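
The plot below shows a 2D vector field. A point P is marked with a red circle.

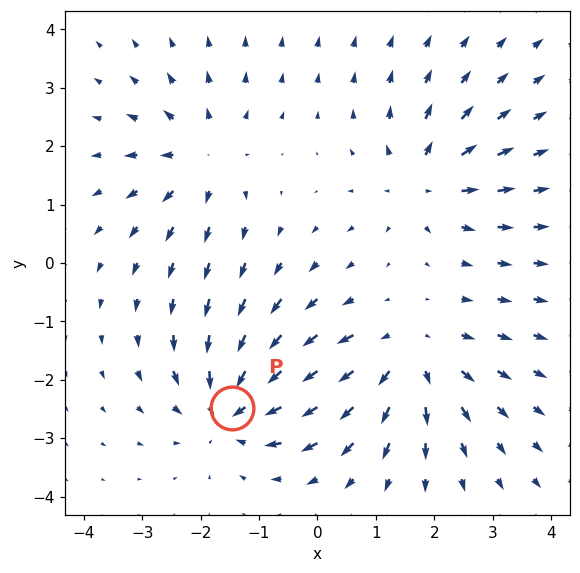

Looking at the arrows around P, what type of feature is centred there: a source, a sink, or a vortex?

sink

At P (-1.5, -2.5) the arrows converge inward. Divergence about -4, curl ≈0 — negative divergence with near-zero curl is a sink.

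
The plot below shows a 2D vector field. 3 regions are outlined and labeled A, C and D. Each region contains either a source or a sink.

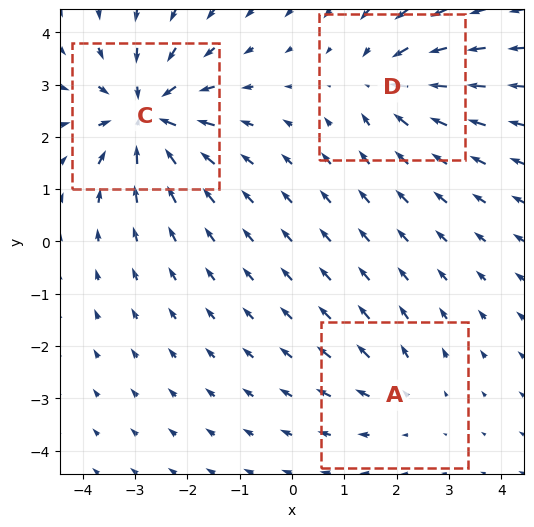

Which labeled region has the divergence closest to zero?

Divergence at each region's feature centre — A: about +2, C: about -5, D: about -3. Region A is closest to zero.

A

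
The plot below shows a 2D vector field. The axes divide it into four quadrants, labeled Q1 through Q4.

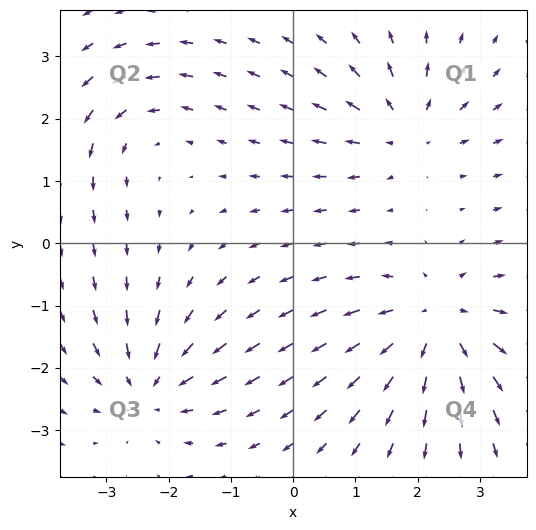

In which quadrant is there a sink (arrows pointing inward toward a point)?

Q3

The sink sits at approximately (-2.3, -2.3), which lies in quadrant Q3. The divergence there is about -4, negative as expected for a sink.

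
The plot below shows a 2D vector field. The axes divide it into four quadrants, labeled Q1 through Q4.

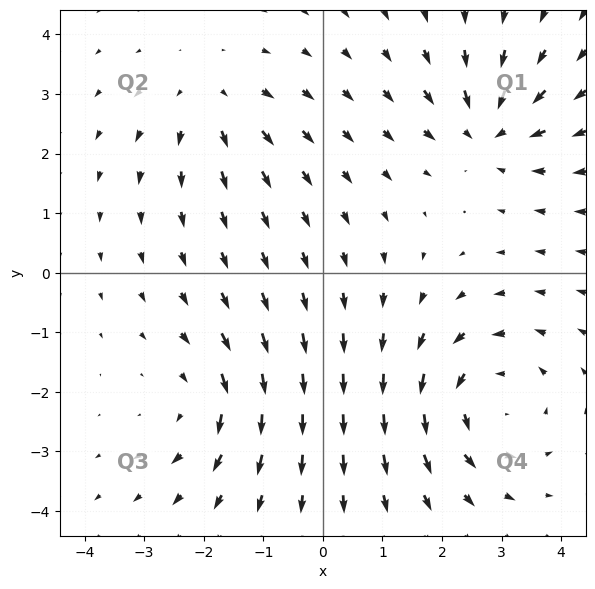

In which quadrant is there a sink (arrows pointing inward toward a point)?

Q1

The sink sits at approximately (2.8, 2.4), which lies in quadrant Q1. The divergence there is about -4, negative as expected for a sink.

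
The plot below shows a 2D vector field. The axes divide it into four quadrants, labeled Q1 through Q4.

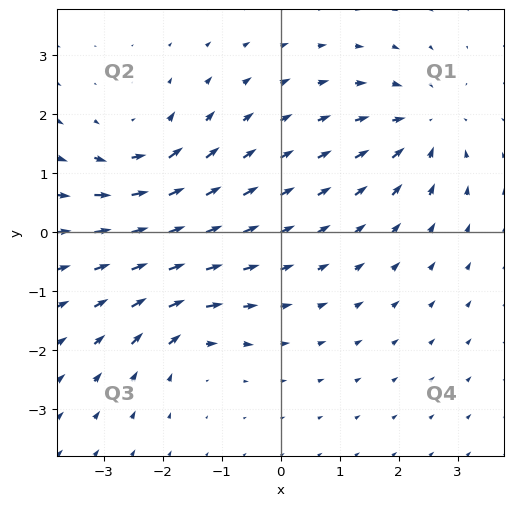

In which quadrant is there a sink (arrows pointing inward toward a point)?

The sink sits at approximately (2.4, 1.8), which lies in quadrant Q1. The divergence there is about -4, negative as expected for a sink.

Q1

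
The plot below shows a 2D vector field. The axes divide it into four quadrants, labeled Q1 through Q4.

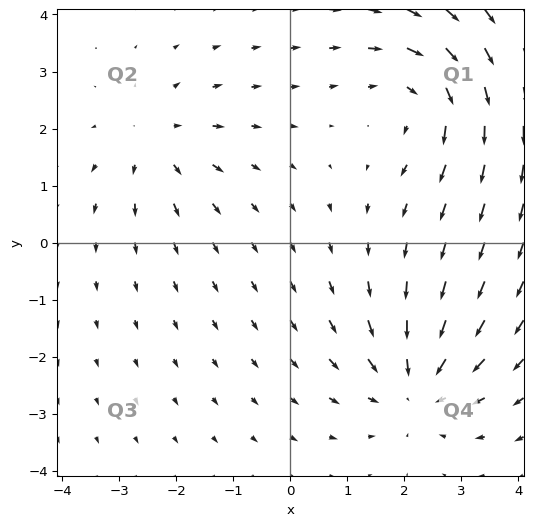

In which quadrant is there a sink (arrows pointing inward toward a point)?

The sink sits at approximately (2.2, -2.5), which lies in quadrant Q4. The divergence there is about -4, negative as expected for a sink.

Q4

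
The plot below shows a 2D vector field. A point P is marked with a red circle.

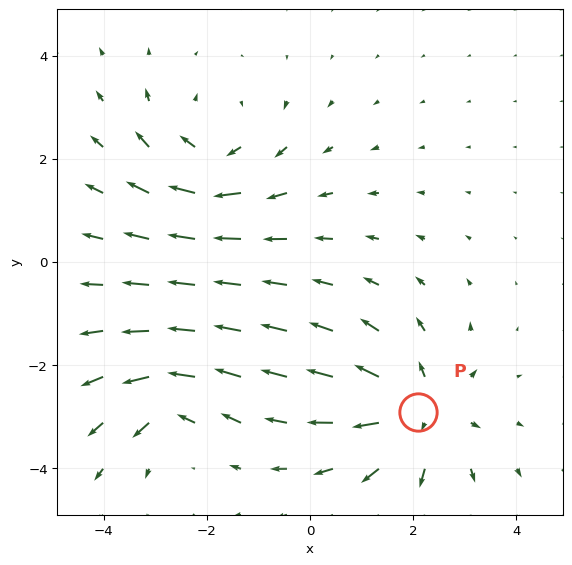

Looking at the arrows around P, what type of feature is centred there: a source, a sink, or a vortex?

At P (2.1, -2.9) the arrows spread outward. Divergence about +4, curl ≈0 — positive divergence with near-zero curl is a source.

source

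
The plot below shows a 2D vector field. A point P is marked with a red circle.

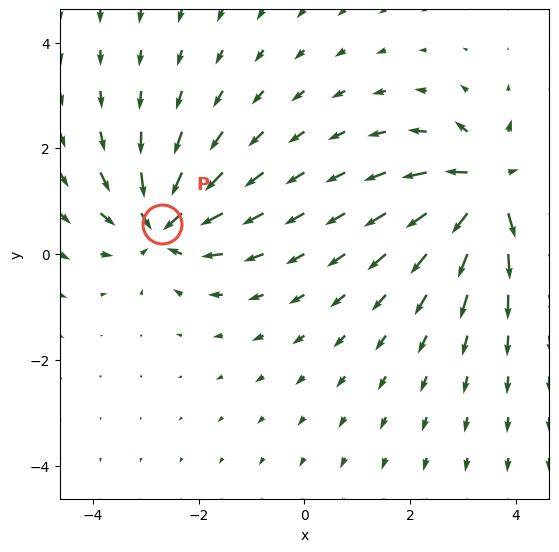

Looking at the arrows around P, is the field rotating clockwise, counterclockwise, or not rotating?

Near P at (-2.7, 0.6) the arrows show no circulation. The curl there is ≈0.

not rotating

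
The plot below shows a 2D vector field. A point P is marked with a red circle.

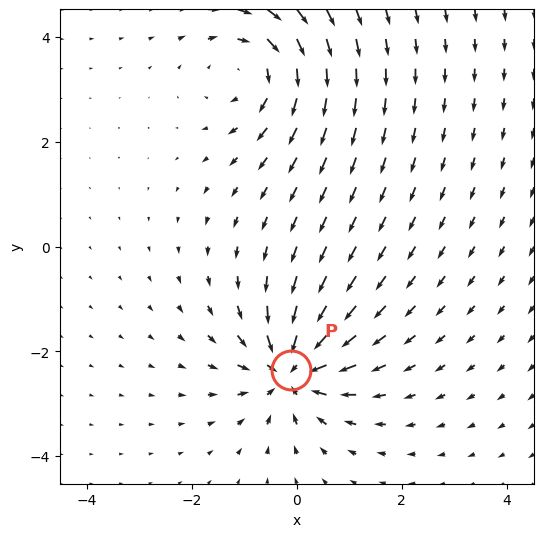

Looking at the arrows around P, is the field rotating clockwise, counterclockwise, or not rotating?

Near P at (-0.1, -2.4) the arrows show no circulation. The curl there is ≈0.

not rotating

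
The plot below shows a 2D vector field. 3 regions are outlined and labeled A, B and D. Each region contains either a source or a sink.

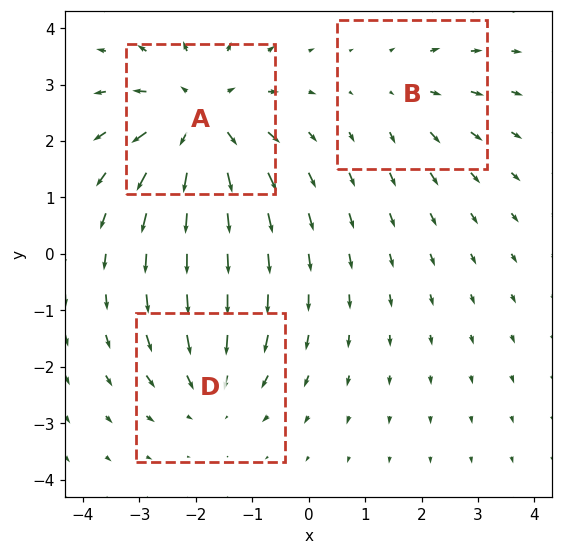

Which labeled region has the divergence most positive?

A

Divergence at each region's feature centre — A: about +4, B: about +2, D: about -3. Region A is most positive.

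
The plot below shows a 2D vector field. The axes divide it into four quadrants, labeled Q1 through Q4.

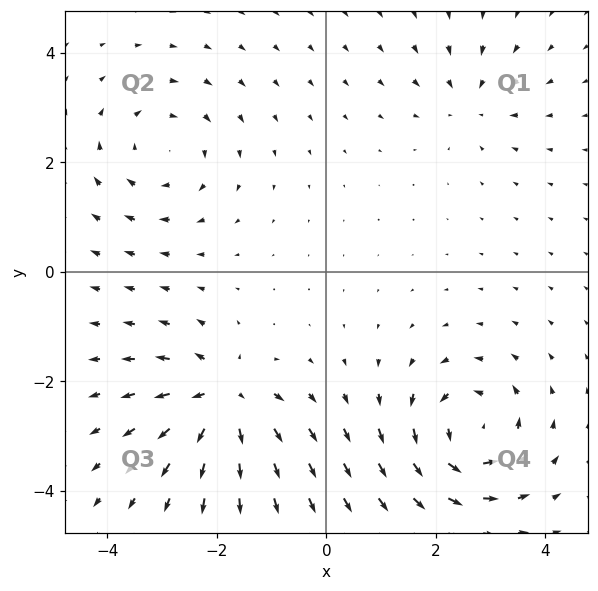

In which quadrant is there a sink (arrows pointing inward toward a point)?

The sink sits at approximately (2.6, 3.1), which lies in quadrant Q1. The divergence there is about -3, negative as expected for a sink.

Q1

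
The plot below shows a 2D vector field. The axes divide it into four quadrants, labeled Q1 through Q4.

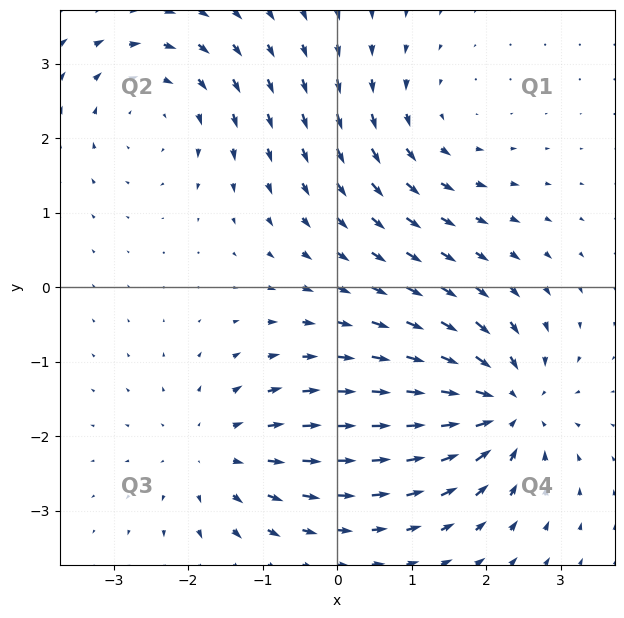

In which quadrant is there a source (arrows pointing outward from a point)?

Q3

The source sits at approximately (-1.6, -2.2), which lies in quadrant Q3. The divergence there is about +3, positive as expected for a source.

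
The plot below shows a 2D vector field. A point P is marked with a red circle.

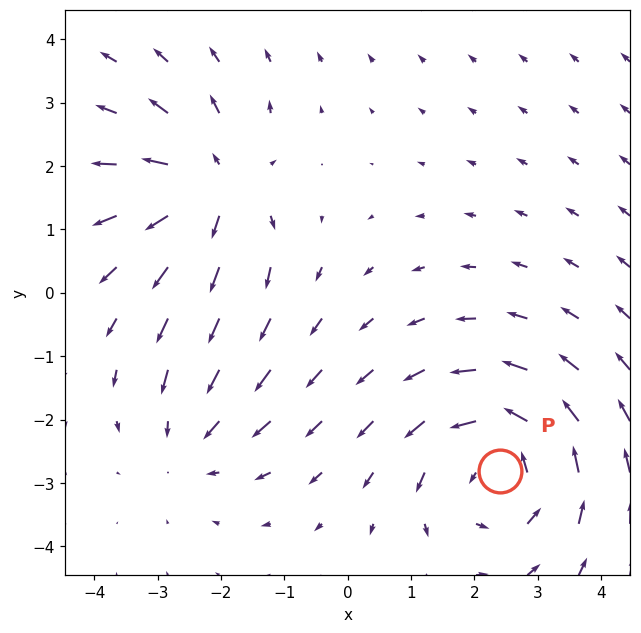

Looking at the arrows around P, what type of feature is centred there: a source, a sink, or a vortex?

vortex

At P (2.4, -2.8) the arrows circulate counterclockwise. Divergence ≈0, curl about +4 — near-zero divergence with nonzero curl is a vortex.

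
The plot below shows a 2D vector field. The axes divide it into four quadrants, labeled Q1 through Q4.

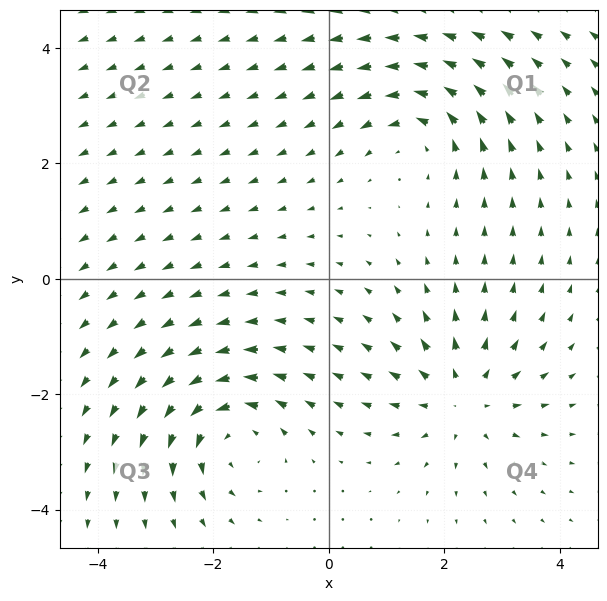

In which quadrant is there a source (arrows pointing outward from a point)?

The source sits at approximately (2.3, -2.1), which lies in quadrant Q4. The divergence there is about +4, positive as expected for a source.

Q4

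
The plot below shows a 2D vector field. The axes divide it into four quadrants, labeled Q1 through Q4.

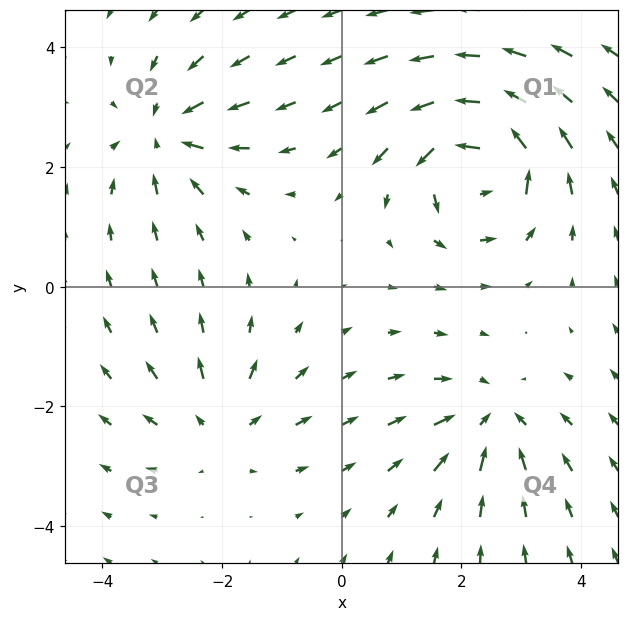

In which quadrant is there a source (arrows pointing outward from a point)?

Q3

The source sits at approximately (-2.0, -2.3), which lies in quadrant Q3. The divergence there is about +3, positive as expected for a source.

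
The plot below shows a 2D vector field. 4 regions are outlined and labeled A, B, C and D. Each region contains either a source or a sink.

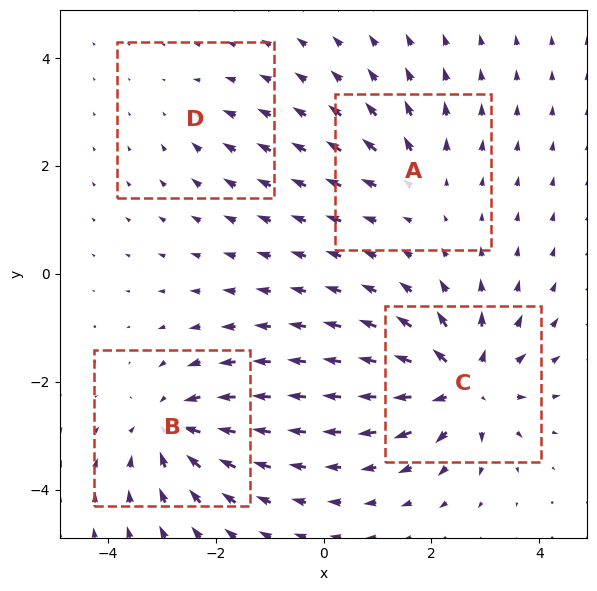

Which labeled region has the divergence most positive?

Divergence at each region's feature centre — A: about +3, B: about -6, C: about +7, D: about -2. Region C is most positive.

C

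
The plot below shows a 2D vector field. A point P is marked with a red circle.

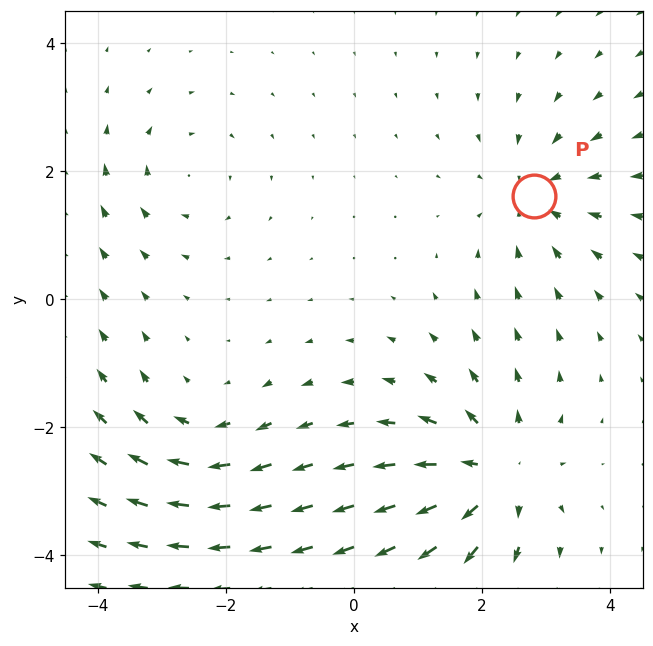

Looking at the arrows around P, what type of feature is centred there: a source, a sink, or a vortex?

sink

At P (2.8, 1.6) the arrows converge inward. Divergence about -4, curl ≈0 — negative divergence with near-zero curl is a sink.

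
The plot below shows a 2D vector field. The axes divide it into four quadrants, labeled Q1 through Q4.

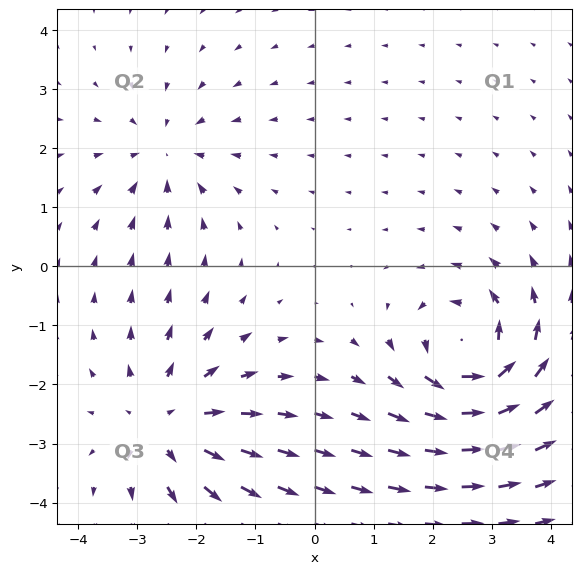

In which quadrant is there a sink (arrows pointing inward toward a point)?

Q2

The sink sits at approximately (-2.5, 1.9), which lies in quadrant Q2. The divergence there is about -3, negative as expected for a sink.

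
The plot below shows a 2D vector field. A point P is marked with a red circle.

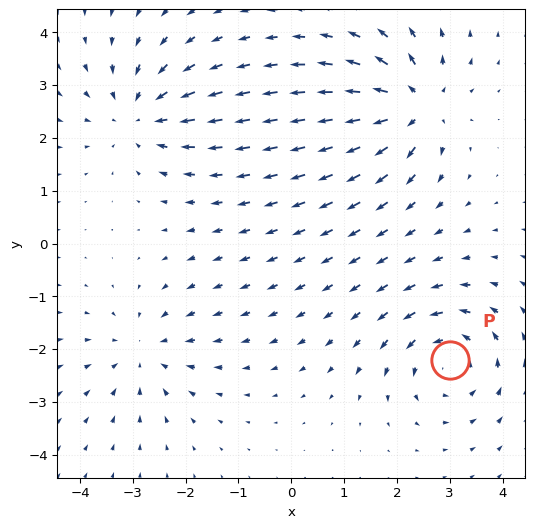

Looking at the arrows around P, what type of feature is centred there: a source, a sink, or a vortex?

vortex

At P (3.0, -2.2) the arrows circulate counterclockwise. Divergence ≈0, curl about +5 — near-zero divergence with nonzero curl is a vortex.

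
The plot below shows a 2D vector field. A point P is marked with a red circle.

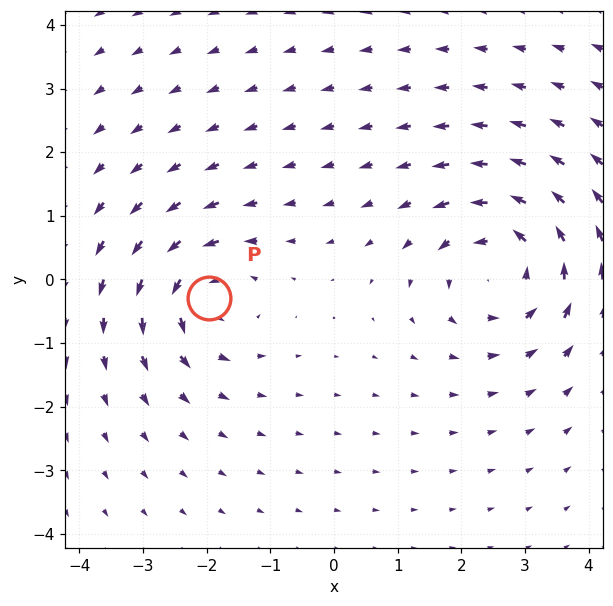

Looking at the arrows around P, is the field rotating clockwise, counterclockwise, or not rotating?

Near P at (-2.0, -0.3) the arrows circulate counterclockwise. The curl (z-component) there is about +4; positive curl means counterclockwise rotation.

counterclockwise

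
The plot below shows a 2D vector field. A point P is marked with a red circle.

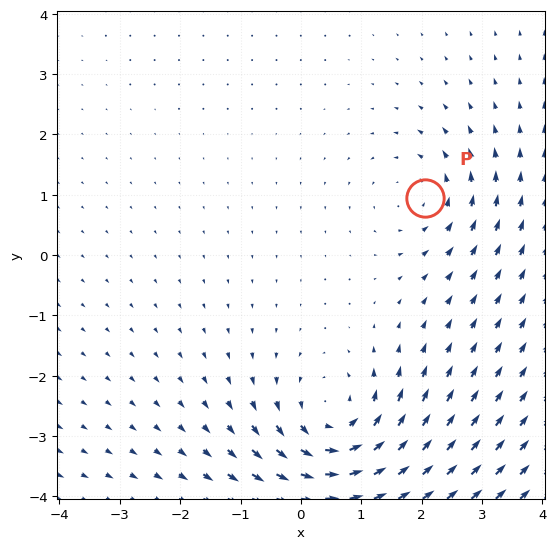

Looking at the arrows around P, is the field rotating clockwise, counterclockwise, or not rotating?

counterclockwise

Near P at (2.1, 0.9) the arrows circulate counterclockwise. The curl (z-component) there is about +3; positive curl means counterclockwise rotation.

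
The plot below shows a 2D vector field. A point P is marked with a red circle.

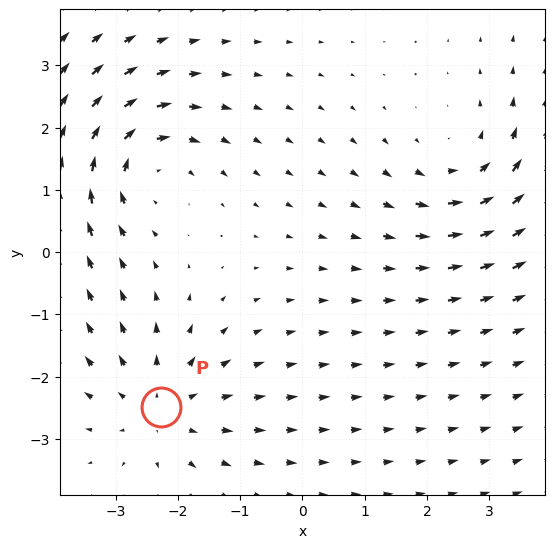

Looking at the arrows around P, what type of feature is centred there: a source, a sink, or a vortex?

source

At P (-2.3, -2.5) the arrows spread outward. Divergence about +3, curl ≈0 — positive divergence with near-zero curl is a source.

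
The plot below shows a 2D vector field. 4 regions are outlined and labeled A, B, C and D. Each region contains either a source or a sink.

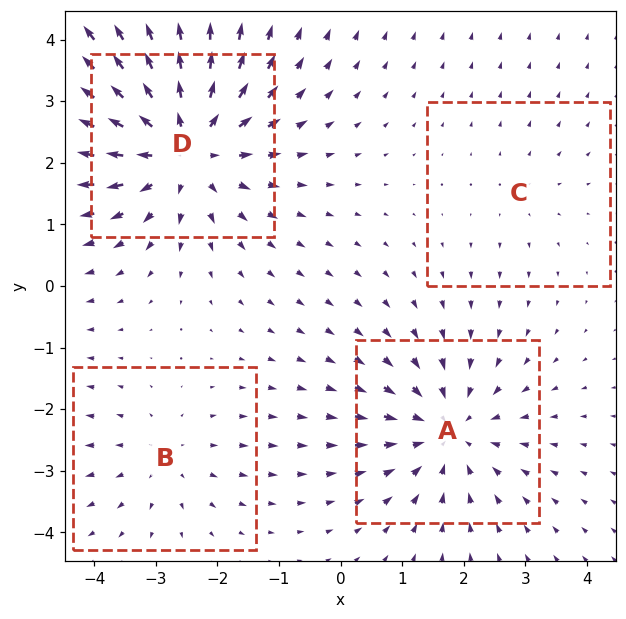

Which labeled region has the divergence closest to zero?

Divergence at each region's feature centre — A: about -5, B: about +3, C: about +2, D: about +7. Region C is closest to zero.

C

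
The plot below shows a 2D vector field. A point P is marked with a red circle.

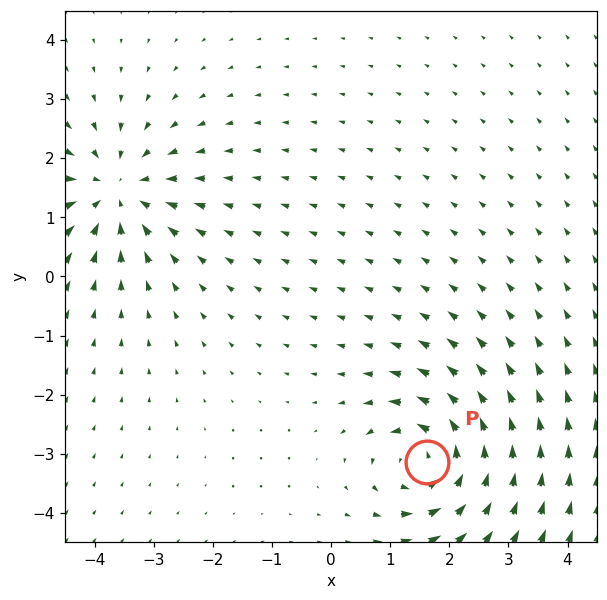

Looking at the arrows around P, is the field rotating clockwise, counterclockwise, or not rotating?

Near P at (1.6, -3.1) the arrows circulate counterclockwise. The curl (z-component) there is about +7; positive curl means counterclockwise rotation.

counterclockwise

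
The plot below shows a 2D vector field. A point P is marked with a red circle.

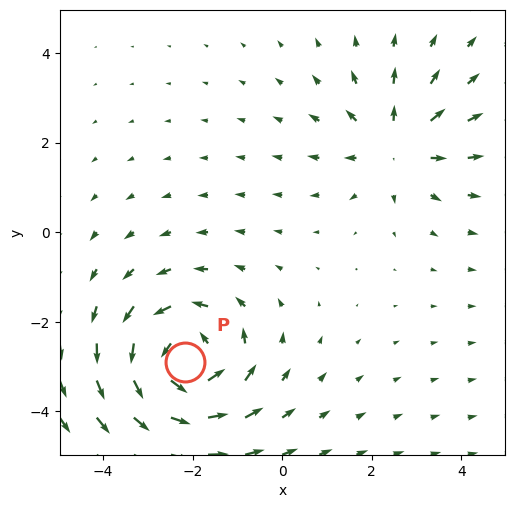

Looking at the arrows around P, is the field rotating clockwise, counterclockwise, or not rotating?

Near P at (-2.2, -2.9) the arrows circulate counterclockwise. The curl (z-component) there is about +4; positive curl means counterclockwise rotation.

counterclockwise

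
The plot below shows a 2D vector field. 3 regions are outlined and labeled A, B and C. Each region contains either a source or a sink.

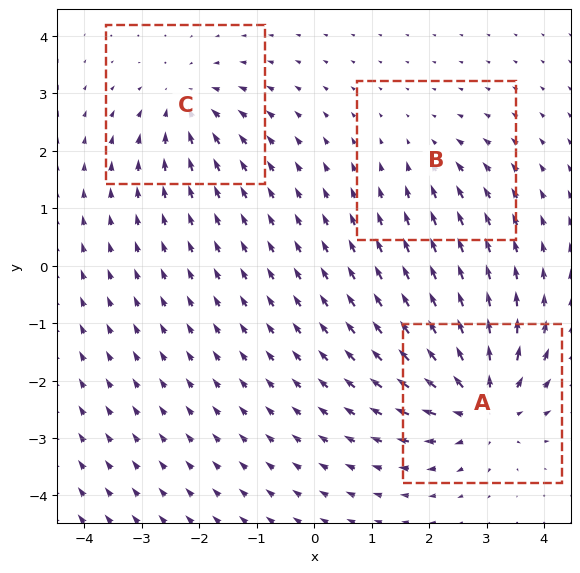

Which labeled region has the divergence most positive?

A

Divergence at each region's feature centre — A: about +6, B: about -2, C: about -4. Region A is most positive.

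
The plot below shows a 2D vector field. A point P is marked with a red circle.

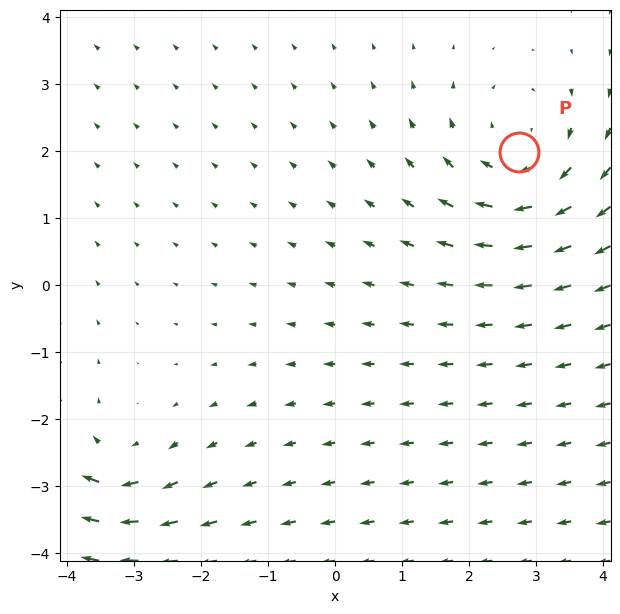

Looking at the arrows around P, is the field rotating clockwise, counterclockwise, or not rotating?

Near P at (2.8, 2.0) the arrows circulate clockwise. The curl (z-component) there is about -3; negative curl means clockwise rotation.

clockwise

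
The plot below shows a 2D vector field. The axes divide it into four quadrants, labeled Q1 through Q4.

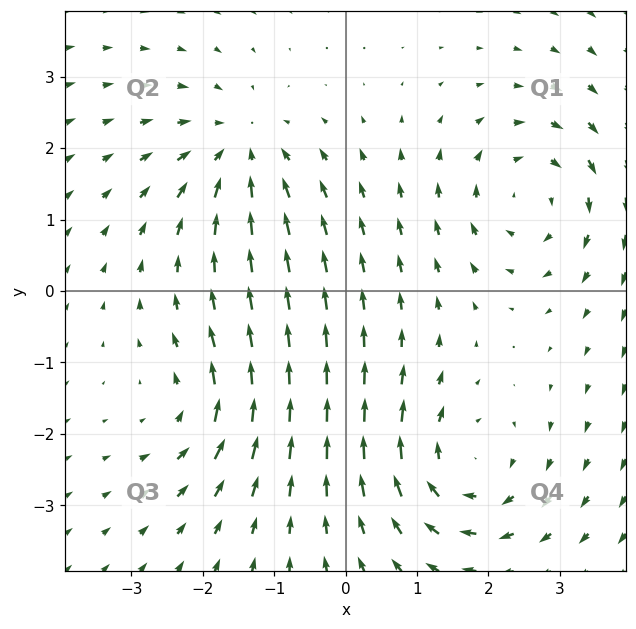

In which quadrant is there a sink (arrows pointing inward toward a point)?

The sink sits at approximately (-1.5, 2.0), which lies in quadrant Q2. The divergence there is about -5, negative as expected for a sink.

Q2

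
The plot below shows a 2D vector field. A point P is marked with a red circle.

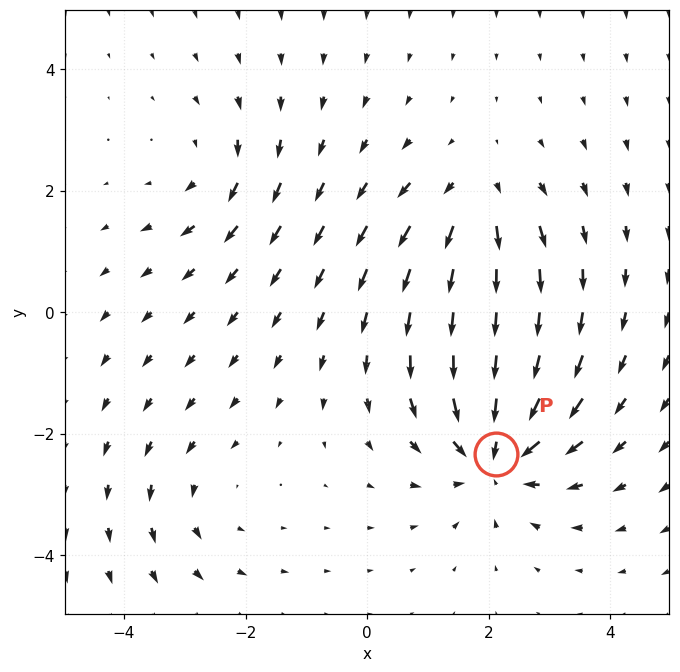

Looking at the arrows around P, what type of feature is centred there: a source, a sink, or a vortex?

sink

At P (2.1, -2.3) the arrows converge inward. Divergence about -5, curl ≈0 — negative divergence with near-zero curl is a sink.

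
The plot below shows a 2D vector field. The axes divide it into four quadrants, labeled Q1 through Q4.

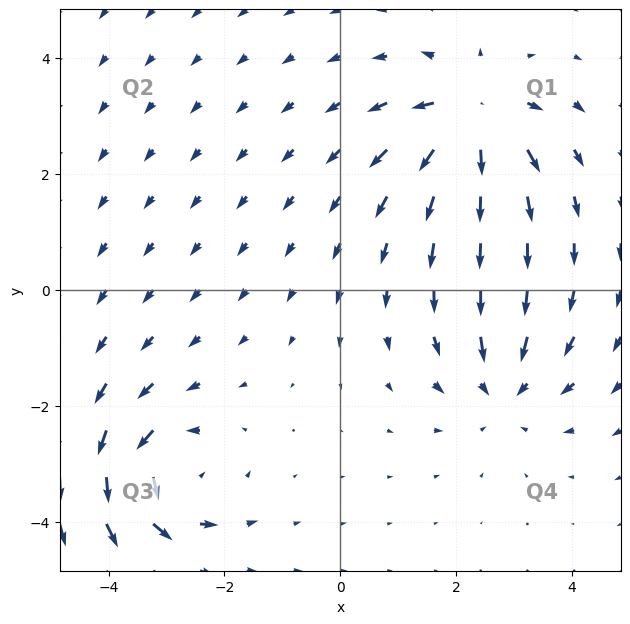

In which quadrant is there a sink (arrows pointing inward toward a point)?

Q4

The sink sits at approximately (2.8, -1.7), which lies in quadrant Q4. The divergence there is about -4, negative as expected for a sink.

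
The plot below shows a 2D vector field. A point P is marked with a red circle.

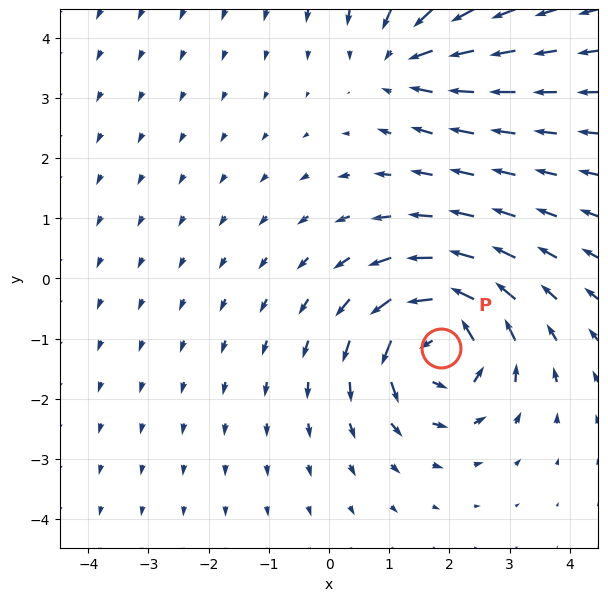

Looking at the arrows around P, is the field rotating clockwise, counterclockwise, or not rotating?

counterclockwise

Near P at (1.9, -1.2) the arrows circulate counterclockwise. The curl (z-component) there is about +5; positive curl means counterclockwise rotation.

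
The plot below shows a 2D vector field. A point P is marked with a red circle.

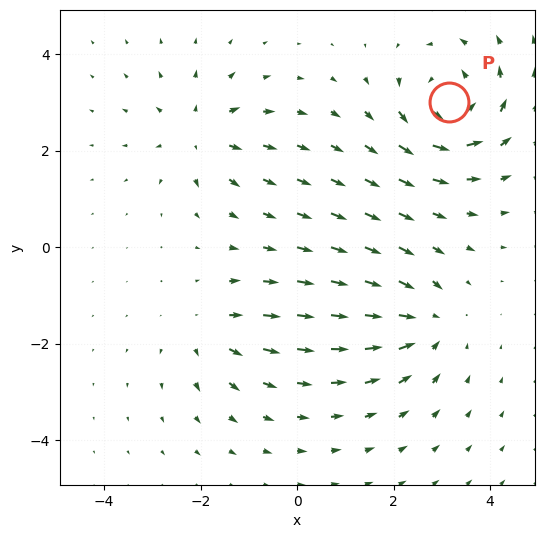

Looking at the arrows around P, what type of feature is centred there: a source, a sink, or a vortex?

vortex

At P (3.1, 3.0) the arrows circulate counterclockwise. Divergence ≈0, curl about +6 — near-zero divergence with nonzero curl is a vortex.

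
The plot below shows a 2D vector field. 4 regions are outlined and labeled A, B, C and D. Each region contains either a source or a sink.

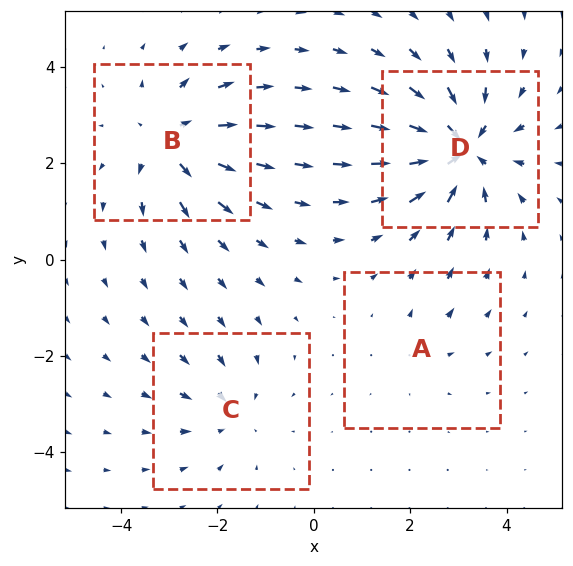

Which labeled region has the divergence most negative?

D

Divergence at each region's feature centre — A: about +2, B: about +5, C: about -3, D: about -7. Region D is most negative.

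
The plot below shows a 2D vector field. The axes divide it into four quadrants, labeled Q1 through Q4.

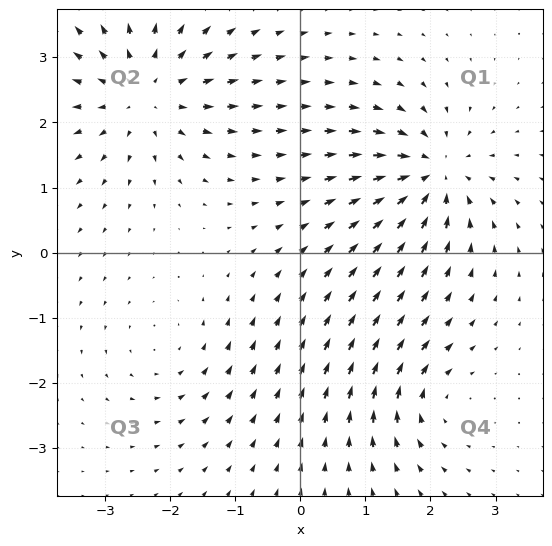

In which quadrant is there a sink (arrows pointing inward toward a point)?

The sink sits at approximately (2.0, 1.2), which lies in quadrant Q1. The divergence there is about -6, negative as expected for a sink.

Q1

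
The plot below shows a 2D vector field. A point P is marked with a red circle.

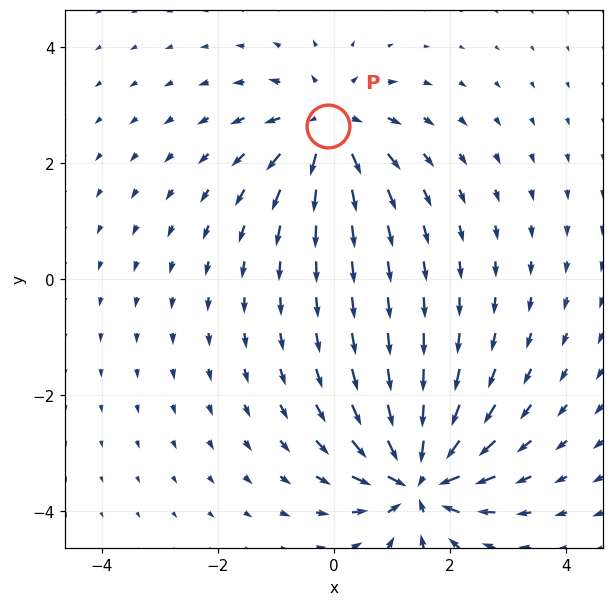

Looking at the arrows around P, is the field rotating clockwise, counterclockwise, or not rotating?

Near P at (-0.1, 2.6) the arrows show no circulation. The curl there is ≈0.

not rotating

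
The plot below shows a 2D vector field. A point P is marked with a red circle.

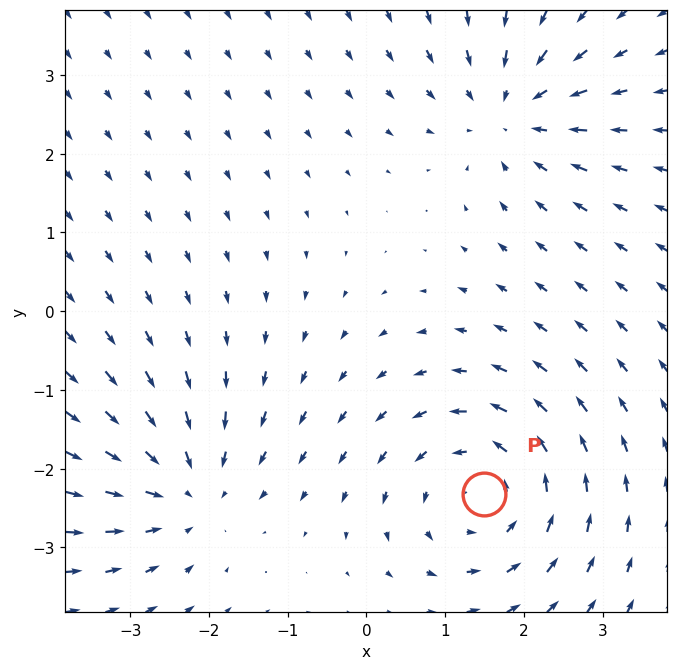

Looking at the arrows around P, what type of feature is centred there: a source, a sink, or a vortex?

At P (1.5, -2.3) the arrows circulate counterclockwise. Divergence ≈0, curl about +4 — near-zero divergence with nonzero curl is a vortex.

vortex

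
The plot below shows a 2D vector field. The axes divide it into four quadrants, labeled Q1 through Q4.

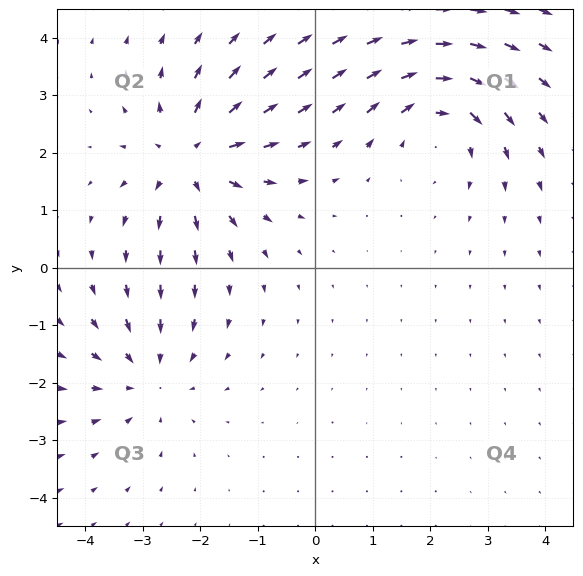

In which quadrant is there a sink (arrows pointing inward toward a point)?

Q3

The sink sits at approximately (-2.9, -1.9), which lies in quadrant Q3. The divergence there is about -3, negative as expected for a sink.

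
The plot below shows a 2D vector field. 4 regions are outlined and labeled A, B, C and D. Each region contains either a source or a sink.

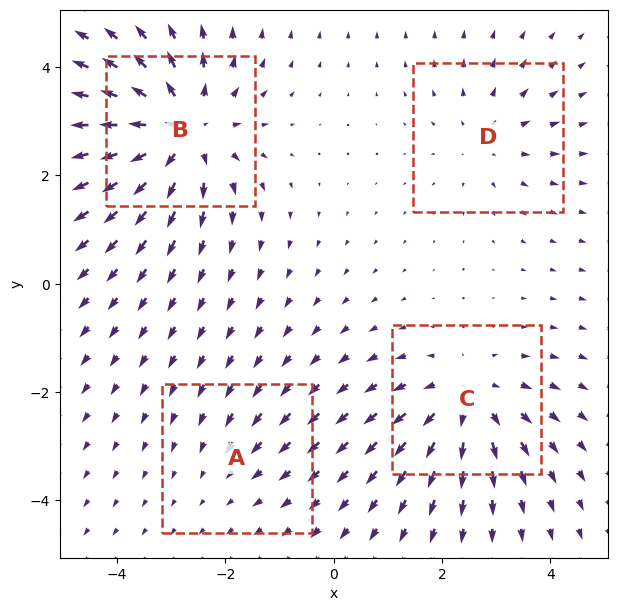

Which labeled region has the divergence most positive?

B

Divergence at each region's feature centre — A: about -2, B: about +7, C: about +5, D: about +3. Region B is most positive.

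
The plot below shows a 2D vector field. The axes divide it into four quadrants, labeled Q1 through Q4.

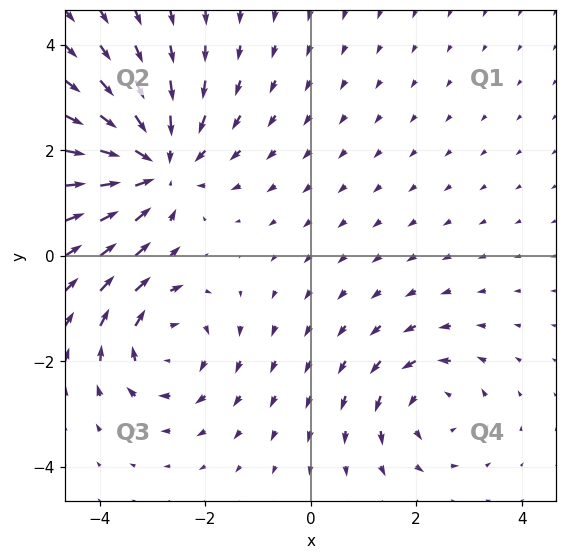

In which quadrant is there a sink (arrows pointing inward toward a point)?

Q2

The sink sits at approximately (-2.9, 1.7), which lies in quadrant Q2. The divergence there is about -4, negative as expected for a sink.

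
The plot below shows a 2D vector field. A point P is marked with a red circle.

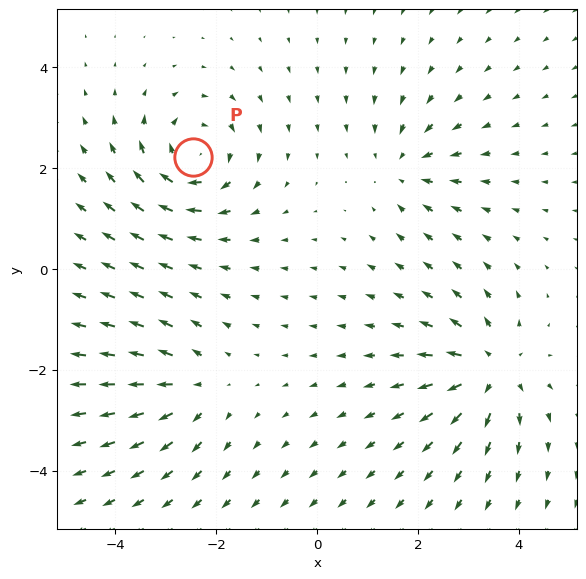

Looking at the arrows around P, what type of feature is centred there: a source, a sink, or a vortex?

At P (-2.5, 2.2) the arrows circulate clockwise. Divergence ≈0, curl about -5 — near-zero divergence with nonzero curl is a vortex.

vortex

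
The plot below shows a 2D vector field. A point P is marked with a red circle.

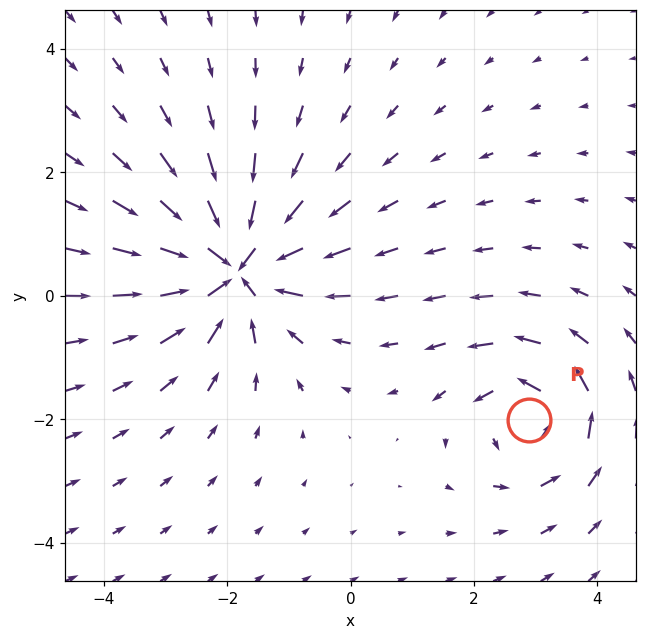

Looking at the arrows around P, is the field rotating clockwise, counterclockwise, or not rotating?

Near P at (2.9, -2.0) the arrows circulate counterclockwise. The curl (z-component) there is about +4; positive curl means counterclockwise rotation.

counterclockwise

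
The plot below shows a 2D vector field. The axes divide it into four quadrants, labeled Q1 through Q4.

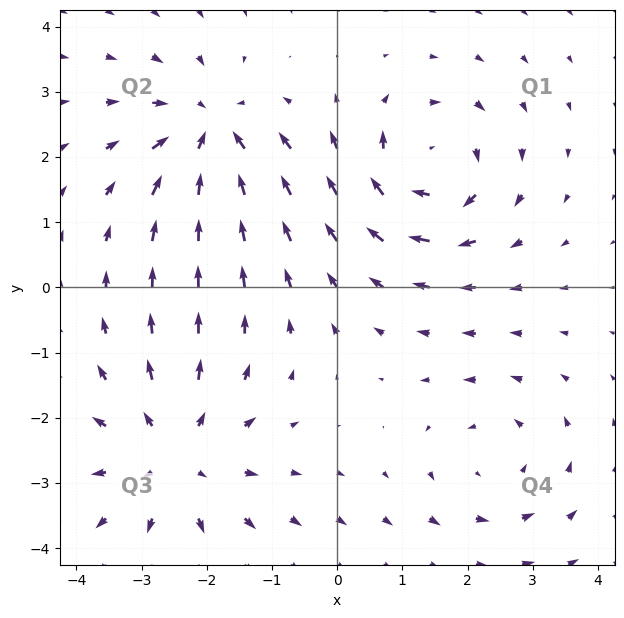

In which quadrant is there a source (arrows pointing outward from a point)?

The source sits at approximately (-2.5, -2.6), which lies in quadrant Q3. The divergence there is about +4, positive as expected for a source.

Q3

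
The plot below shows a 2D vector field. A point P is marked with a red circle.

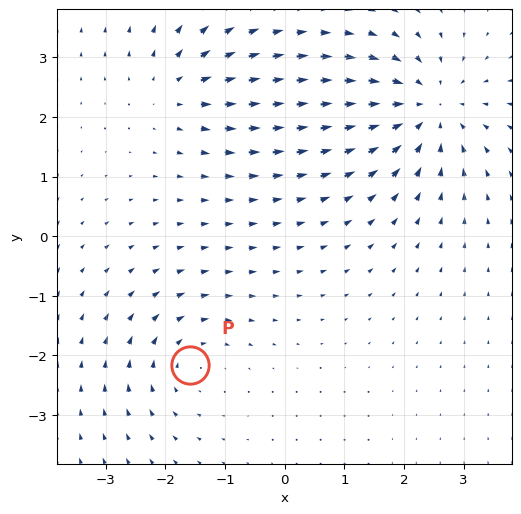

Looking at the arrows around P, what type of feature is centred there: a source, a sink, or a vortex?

vortex

At P (-1.6, -2.2) the arrows circulate clockwise. Divergence ≈0, curl about -3 — near-zero divergence with nonzero curl is a vortex.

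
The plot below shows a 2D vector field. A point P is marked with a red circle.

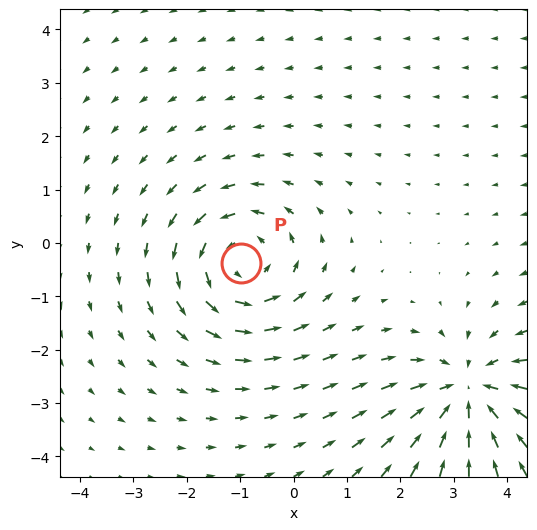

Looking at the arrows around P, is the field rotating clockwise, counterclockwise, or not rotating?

Near P at (-1.0, -0.4) the arrows circulate counterclockwise. The curl (z-component) there is about +4; positive curl means counterclockwise rotation.

counterclockwise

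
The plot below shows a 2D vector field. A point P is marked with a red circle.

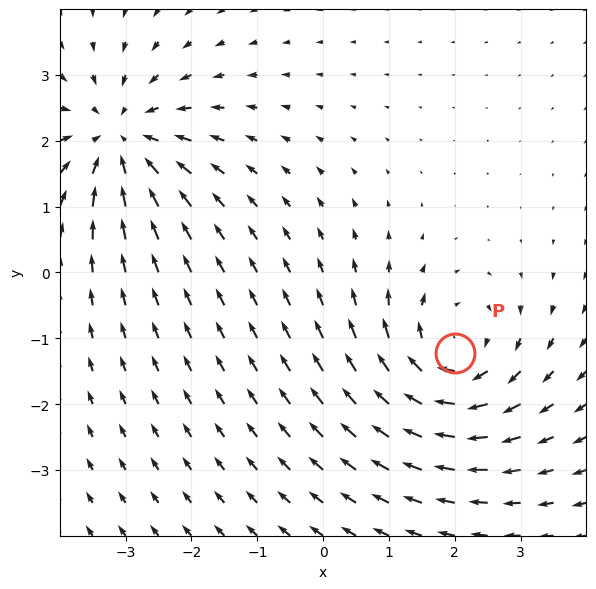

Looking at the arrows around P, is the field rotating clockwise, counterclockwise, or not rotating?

Near P at (2.0, -1.2) the arrows circulate clockwise. The curl (z-component) there is about -5; negative curl means clockwise rotation.

clockwise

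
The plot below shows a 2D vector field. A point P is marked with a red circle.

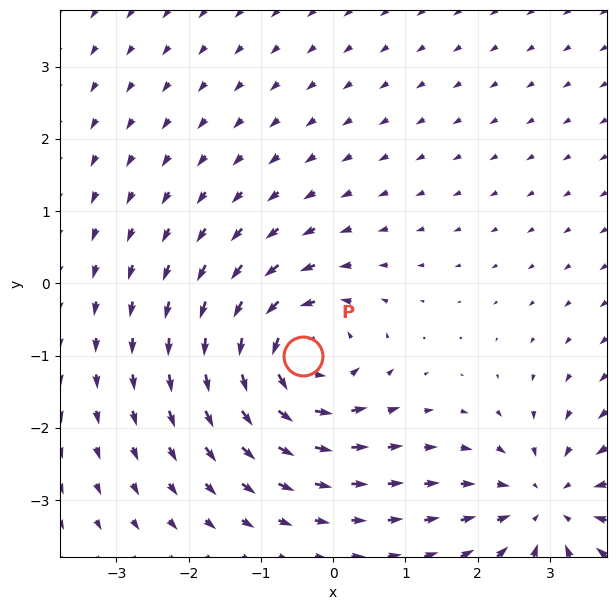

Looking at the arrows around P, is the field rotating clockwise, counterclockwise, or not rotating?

counterclockwise

Near P at (-0.4, -1.0) the arrows circulate counterclockwise. The curl (z-component) there is about +4; positive curl means counterclockwise rotation.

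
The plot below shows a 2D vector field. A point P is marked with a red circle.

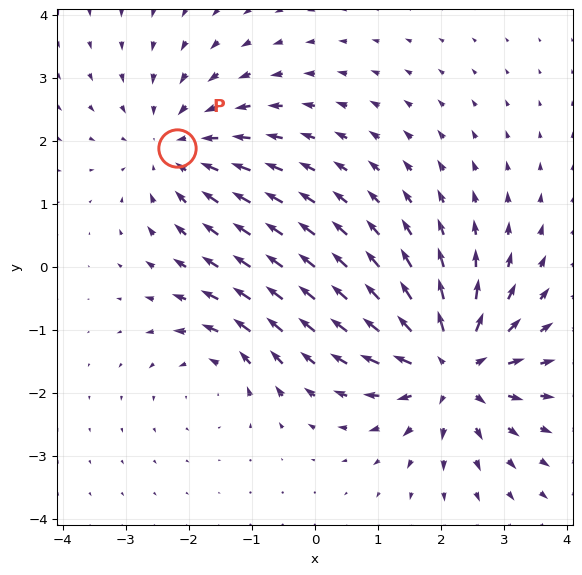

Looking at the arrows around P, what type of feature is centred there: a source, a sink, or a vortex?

sink

At P (-2.2, 1.9) the arrows converge inward. Divergence about -3, curl ≈0 — negative divergence with near-zero curl is a sink.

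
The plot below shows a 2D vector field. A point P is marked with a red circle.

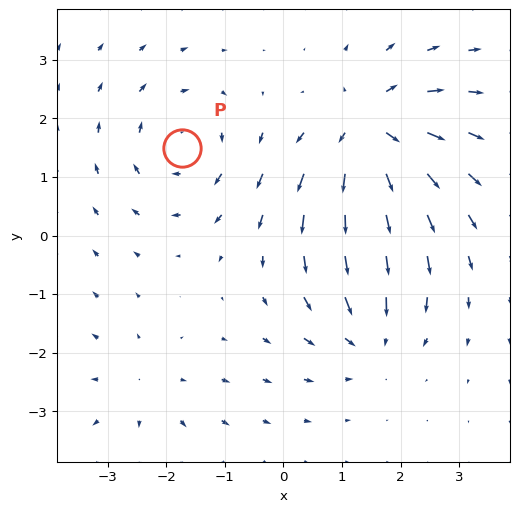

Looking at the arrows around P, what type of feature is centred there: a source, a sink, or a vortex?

vortex

At P (-1.7, 1.5) the arrows circulate clockwise. Divergence ≈0, curl about -4 — near-zero divergence with nonzero curl is a vortex.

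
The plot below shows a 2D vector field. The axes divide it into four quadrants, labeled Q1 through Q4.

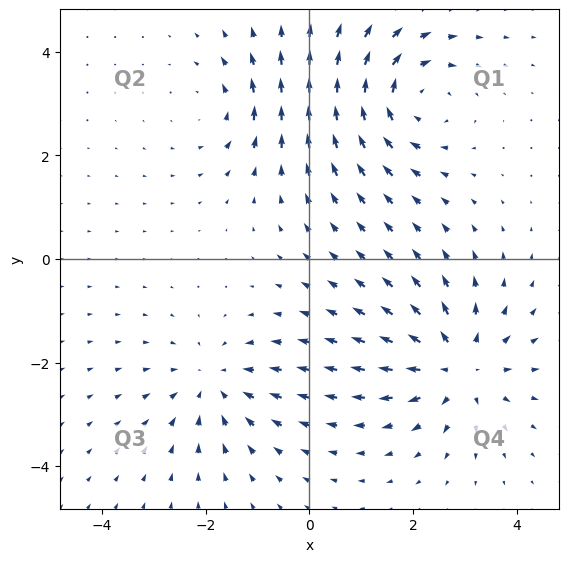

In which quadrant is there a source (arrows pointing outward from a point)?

The source sits at approximately (2.9, -2.1), which lies in quadrant Q4. The divergence there is about +5, positive as expected for a source.

Q4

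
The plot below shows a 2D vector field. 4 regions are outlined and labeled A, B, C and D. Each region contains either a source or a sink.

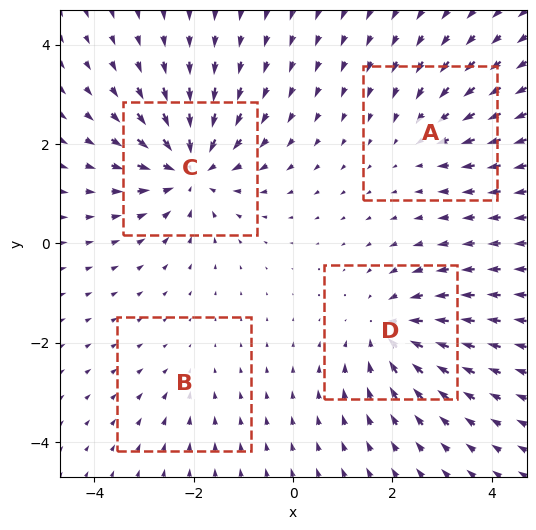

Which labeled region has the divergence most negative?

Divergence at each region's feature centre — A: about -3, B: about -2, C: about -7, D: about -5. Region C is most negative.

C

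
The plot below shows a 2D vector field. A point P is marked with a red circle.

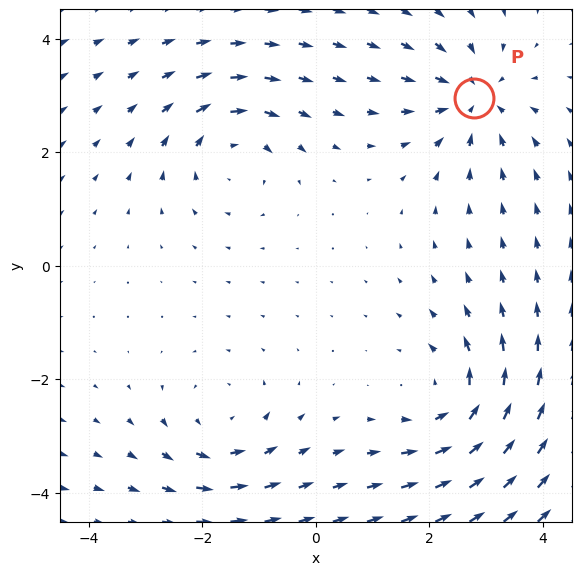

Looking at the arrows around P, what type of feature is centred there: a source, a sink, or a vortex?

sink

At P (2.8, 2.9) the arrows converge inward. Divergence about -4, curl ≈0 — negative divergence with near-zero curl is a sink.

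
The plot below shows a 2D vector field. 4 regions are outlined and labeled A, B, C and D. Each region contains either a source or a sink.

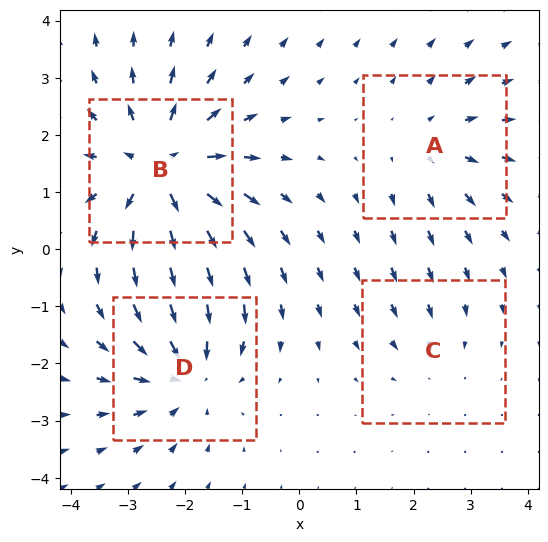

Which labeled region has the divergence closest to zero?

Divergence at each region's feature centre — A: about +3, B: about +6, C: about -2, D: about -5. Region C is closest to zero.

C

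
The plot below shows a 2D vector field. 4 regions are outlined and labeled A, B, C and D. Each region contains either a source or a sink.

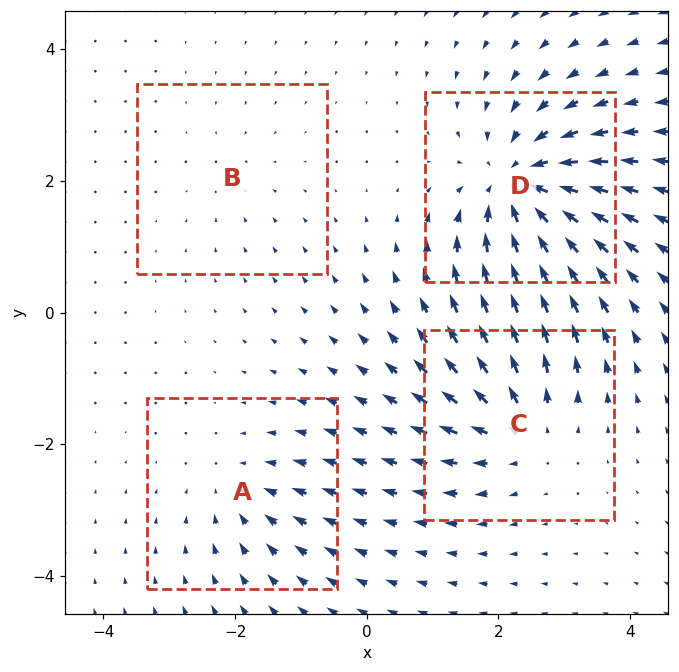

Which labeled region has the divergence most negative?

Divergence at each region's feature centre — A: about -3, B: about -2, C: about +5, D: about -8. Region D is most negative.

D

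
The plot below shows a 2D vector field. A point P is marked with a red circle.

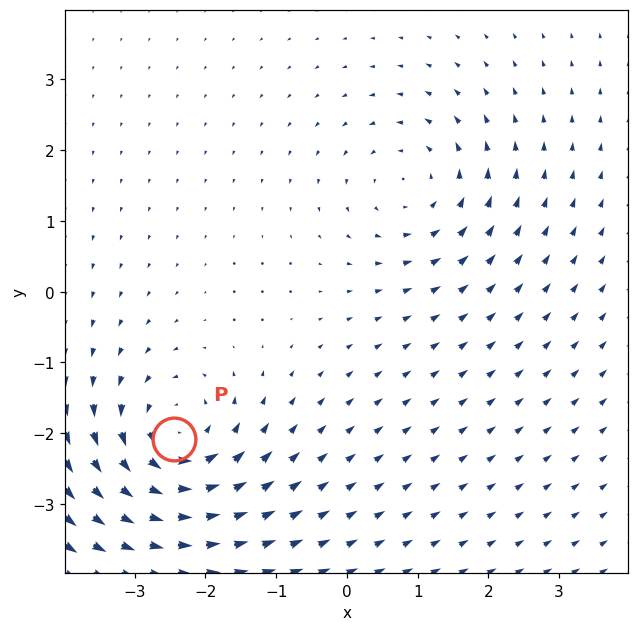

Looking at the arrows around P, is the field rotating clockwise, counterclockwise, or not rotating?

Near P at (-2.4, -2.1) the arrows circulate counterclockwise. The curl (z-component) there is about +6; positive curl means counterclockwise rotation.

counterclockwise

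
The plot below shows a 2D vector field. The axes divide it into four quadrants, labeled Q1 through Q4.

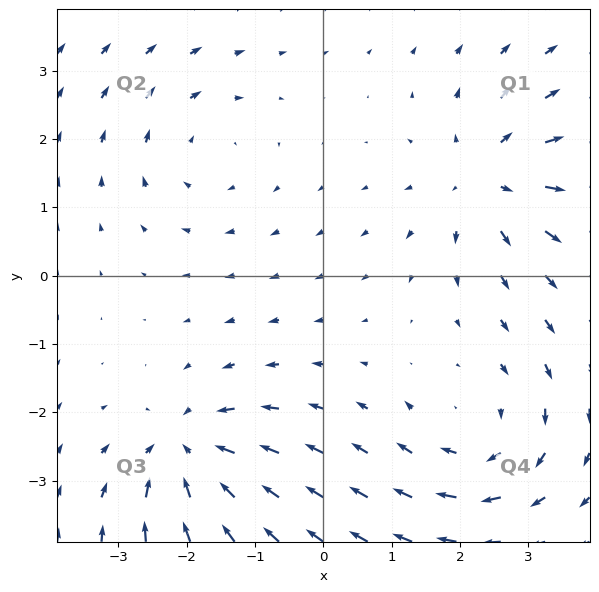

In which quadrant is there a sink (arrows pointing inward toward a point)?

Q3

The sink sits at approximately (-2.0, -2.6), which lies in quadrant Q3. The divergence there is about -7, negative as expected for a sink.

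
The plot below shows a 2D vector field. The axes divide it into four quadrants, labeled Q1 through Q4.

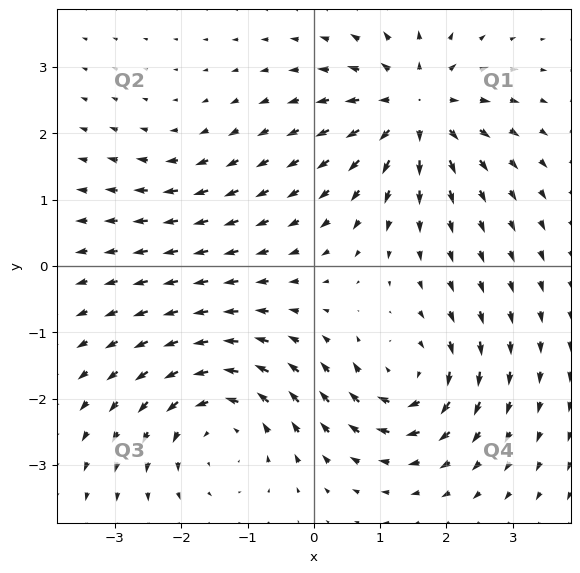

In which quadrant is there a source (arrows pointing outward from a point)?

Q1

The source sits at approximately (1.5, 2.4), which lies in quadrant Q1. The divergence there is about +6, positive as expected for a source.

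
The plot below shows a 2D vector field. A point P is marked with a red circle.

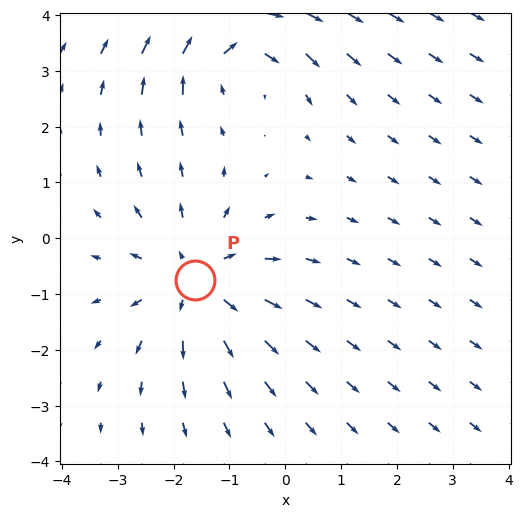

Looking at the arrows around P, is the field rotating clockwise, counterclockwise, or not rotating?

Near P at (-1.6, -0.7) the arrows show no circulation. The curl there is ≈0.

not rotating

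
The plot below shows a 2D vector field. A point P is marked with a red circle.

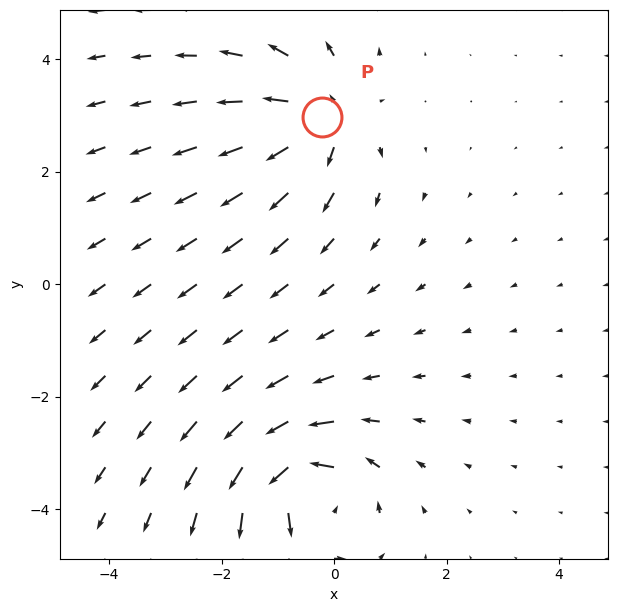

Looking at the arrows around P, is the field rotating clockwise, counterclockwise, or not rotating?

not rotating

Near P at (-0.2, 3.0) the arrows show no circulation. The curl there is ≈0.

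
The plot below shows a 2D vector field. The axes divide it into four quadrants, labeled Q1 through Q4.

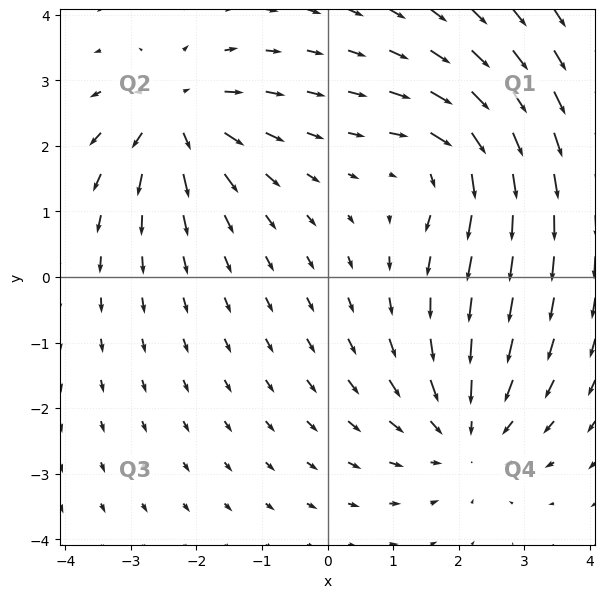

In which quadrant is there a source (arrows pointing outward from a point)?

Q2

The source sits at approximately (-2.3, 2.4), which lies in quadrant Q2. The divergence there is about +4, positive as expected for a source.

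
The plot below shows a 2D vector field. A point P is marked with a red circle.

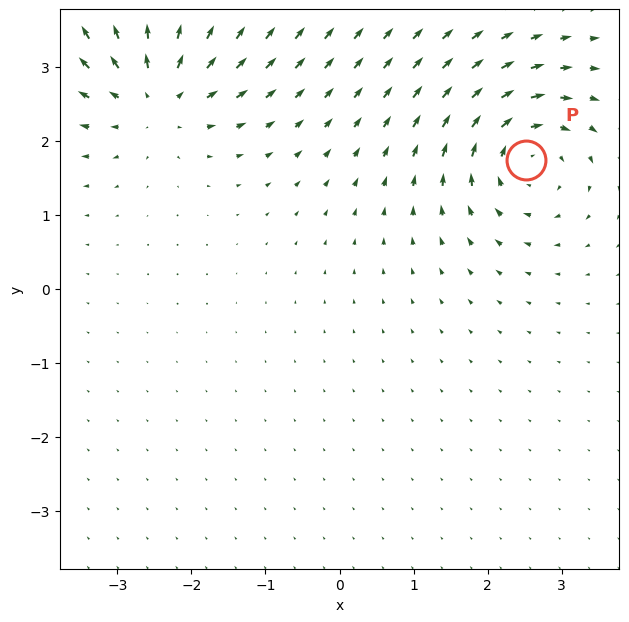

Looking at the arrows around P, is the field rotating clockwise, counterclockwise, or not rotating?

Near P at (2.5, 1.7) the arrows circulate clockwise. The curl (z-component) there is about -5; negative curl means clockwise rotation.

clockwise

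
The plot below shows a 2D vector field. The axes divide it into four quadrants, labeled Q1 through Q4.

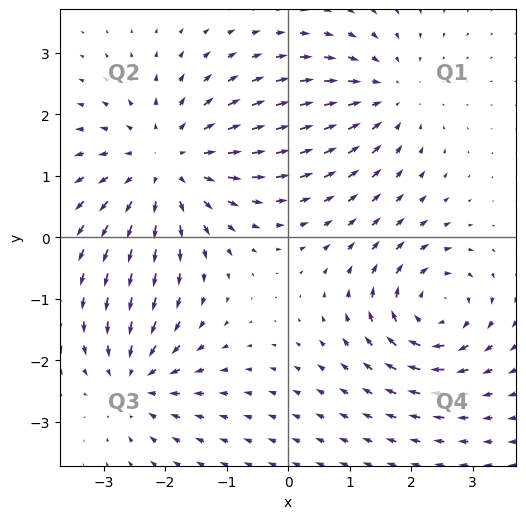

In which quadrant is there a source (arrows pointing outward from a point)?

Q2

The source sits at approximately (-2.0, 1.2), which lies in quadrant Q2. The divergence there is about +4, positive as expected for a source.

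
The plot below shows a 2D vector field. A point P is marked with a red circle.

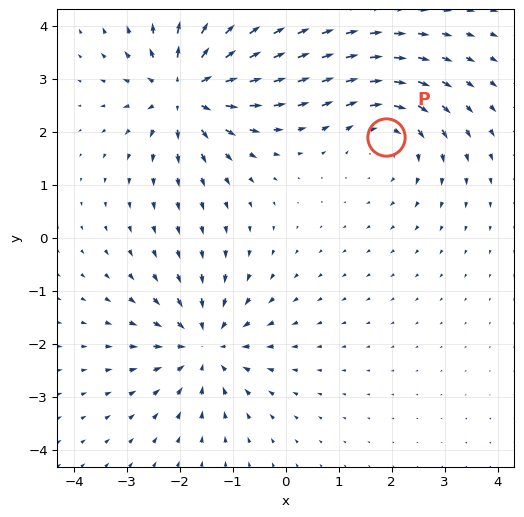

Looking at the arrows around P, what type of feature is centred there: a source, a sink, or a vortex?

At P (1.9, 1.9) the arrows circulate clockwise. Divergence ≈0, curl about -4 — near-zero divergence with nonzero curl is a vortex.

vortex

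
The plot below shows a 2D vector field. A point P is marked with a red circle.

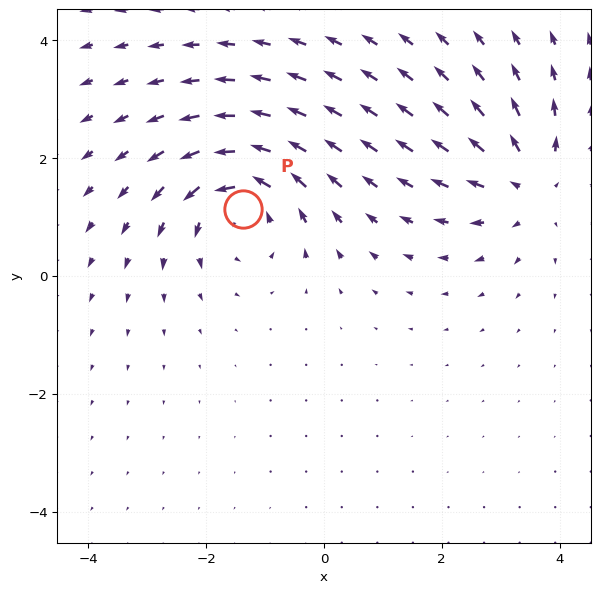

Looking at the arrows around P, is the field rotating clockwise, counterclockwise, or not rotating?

counterclockwise

Near P at (-1.4, 1.1) the arrows circulate counterclockwise. The curl (z-component) there is about +5; positive curl means counterclockwise rotation.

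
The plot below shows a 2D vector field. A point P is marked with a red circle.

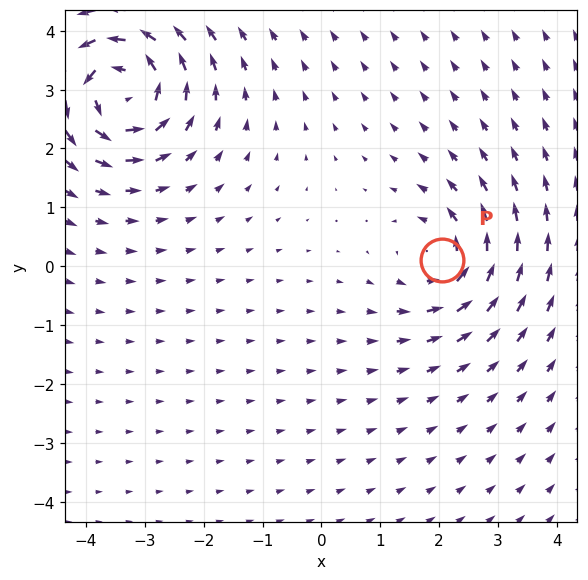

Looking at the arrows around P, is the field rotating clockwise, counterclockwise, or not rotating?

counterclockwise

Near P at (2.0, 0.1) the arrows circulate counterclockwise. The curl (z-component) there is about +4; positive curl means counterclockwise rotation.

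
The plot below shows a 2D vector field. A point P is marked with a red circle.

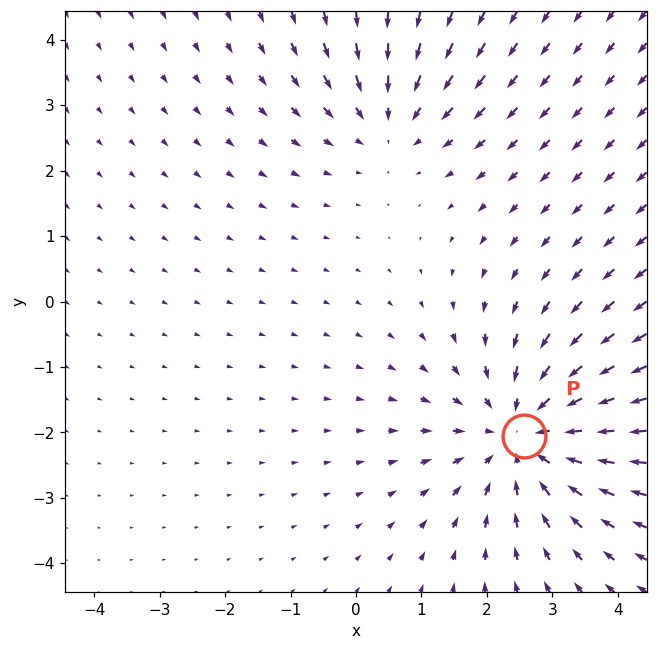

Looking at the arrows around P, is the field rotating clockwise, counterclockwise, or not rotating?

Near P at (2.6, -2.0) the arrows show no circulation. The curl there is ≈0.

not rotating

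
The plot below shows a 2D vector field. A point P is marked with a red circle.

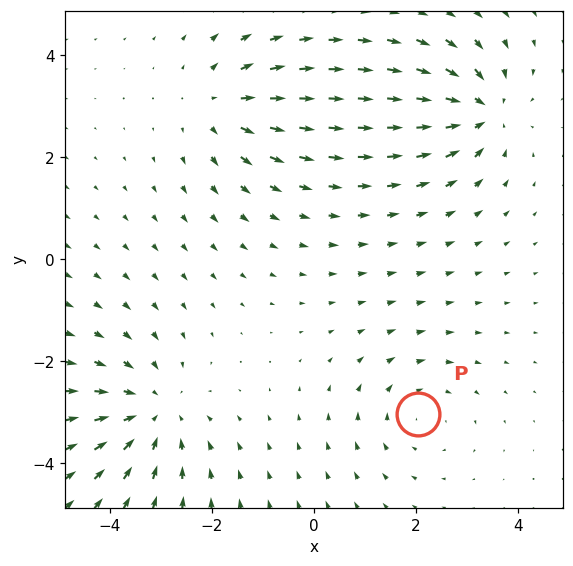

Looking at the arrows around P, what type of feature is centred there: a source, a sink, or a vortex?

vortex

At P (2.0, -3.0) the arrows circulate clockwise. Divergence ≈0, curl about -2 — near-zero divergence with nonzero curl is a vortex.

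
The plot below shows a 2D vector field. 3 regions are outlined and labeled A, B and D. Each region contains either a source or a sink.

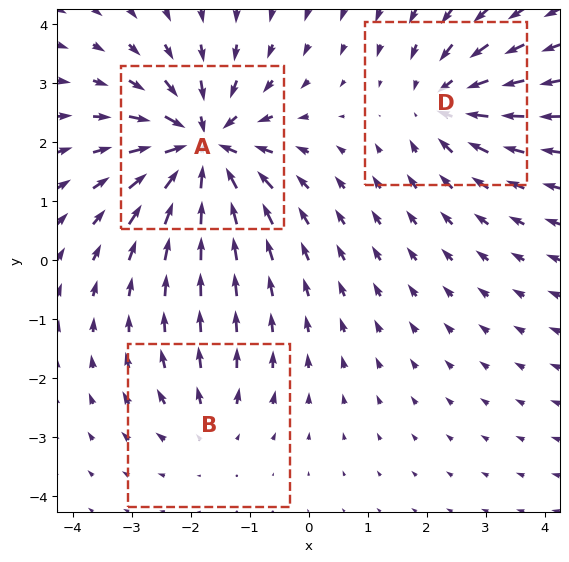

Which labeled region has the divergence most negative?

Divergence at each region's feature centre — A: about -6, B: about +2, D: about -4. Region A is most negative.

A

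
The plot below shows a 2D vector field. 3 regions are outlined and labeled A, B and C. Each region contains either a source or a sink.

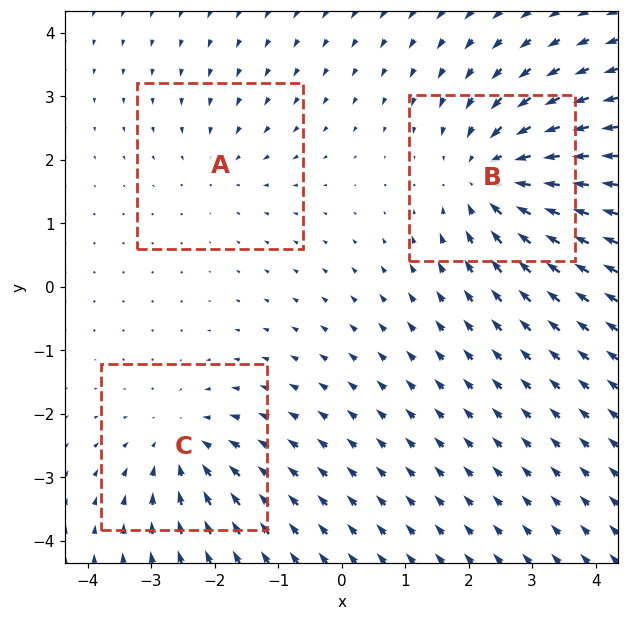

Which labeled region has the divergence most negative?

B

Divergence at each region's feature centre — A: about -2, B: about -5, C: about -3. Region B is most negative.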